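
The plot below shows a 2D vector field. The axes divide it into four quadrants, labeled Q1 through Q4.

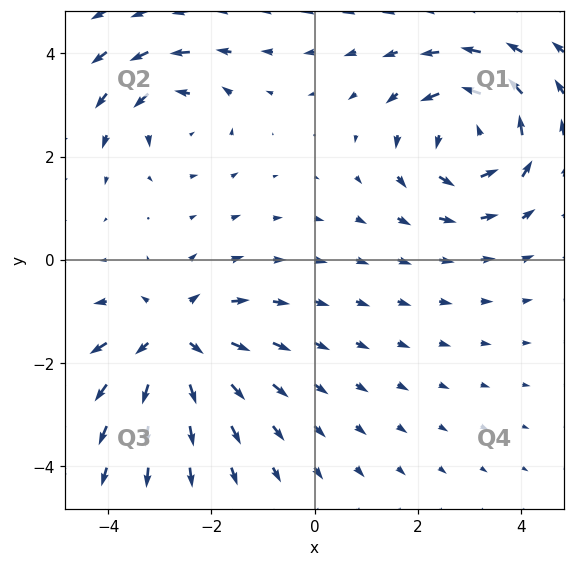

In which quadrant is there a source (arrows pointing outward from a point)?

Q3

The source sits at approximately (-2.7, -1.6), which lies in quadrant Q3. The divergence there is about +4, positive as expected for a source.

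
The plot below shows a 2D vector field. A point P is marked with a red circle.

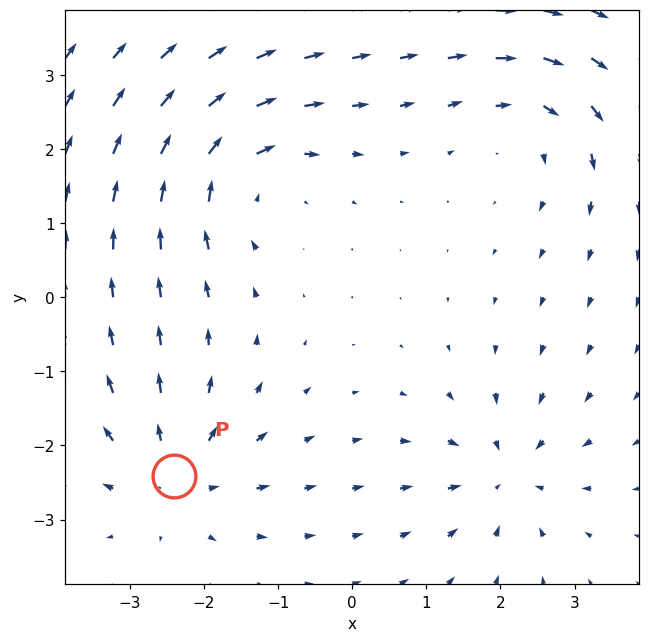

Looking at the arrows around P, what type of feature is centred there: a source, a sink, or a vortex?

At P (-2.4, -2.4) the arrows spread outward. Divergence about +4, curl ≈0 — positive divergence with near-zero curl is a source.

source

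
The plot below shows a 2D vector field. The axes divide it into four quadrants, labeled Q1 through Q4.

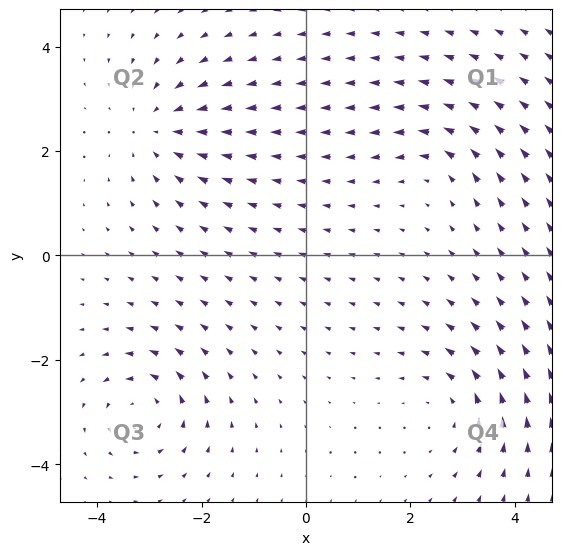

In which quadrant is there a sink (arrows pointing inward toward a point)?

The sink sits at approximately (-2.8, 2.4), which lies in quadrant Q2. The divergence there is about -4, negative as expected for a sink.

Q2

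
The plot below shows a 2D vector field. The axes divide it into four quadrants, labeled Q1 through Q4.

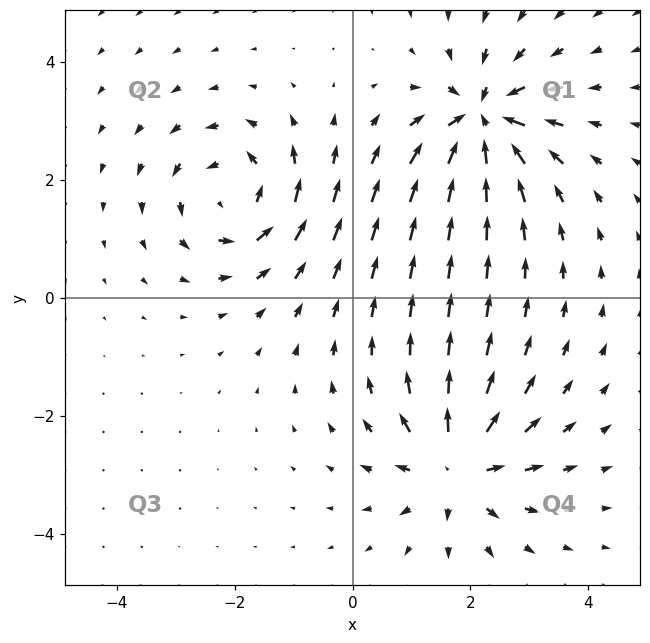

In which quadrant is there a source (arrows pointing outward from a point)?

Q4

The source sits at approximately (1.8, -2.9), which lies in quadrant Q4. The divergence there is about +6, positive as expected for a source.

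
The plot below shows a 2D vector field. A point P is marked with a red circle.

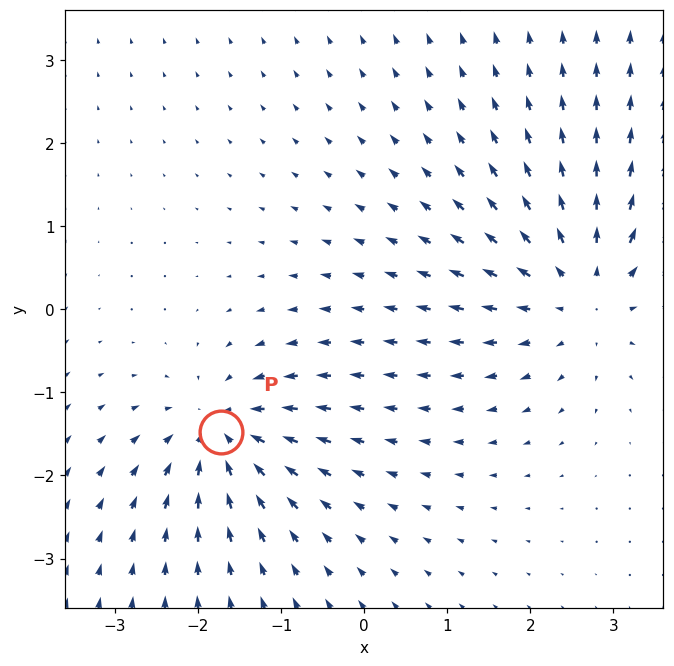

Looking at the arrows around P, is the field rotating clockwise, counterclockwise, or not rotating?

not rotating

Near P at (-1.7, -1.5) the arrows show no circulation. The curl there is ≈0.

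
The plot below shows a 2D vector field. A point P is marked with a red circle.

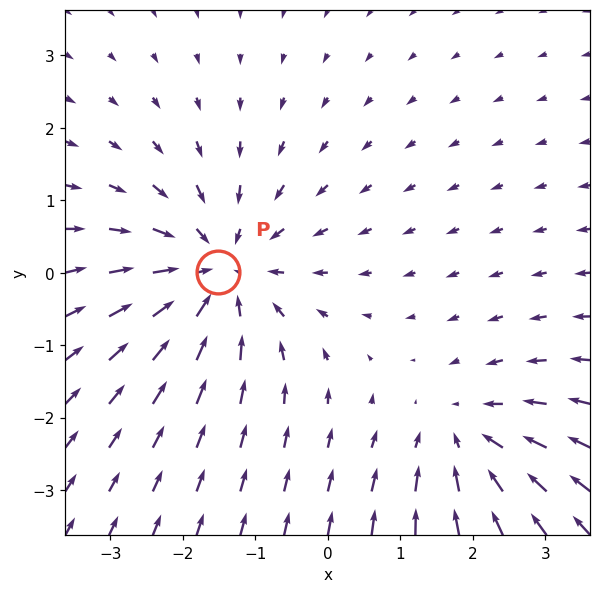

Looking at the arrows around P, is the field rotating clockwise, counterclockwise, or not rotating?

not rotating

Near P at (-1.5, 0.0) the arrows show no circulation. The curl there is ≈0.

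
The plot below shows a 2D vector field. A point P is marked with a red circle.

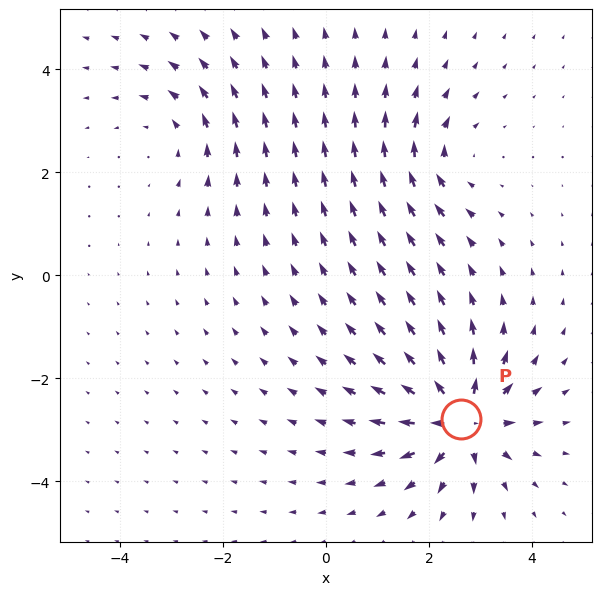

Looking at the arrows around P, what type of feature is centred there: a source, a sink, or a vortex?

source

At P (2.6, -2.8) the arrows spread outward. Divergence about +7, curl ≈0 — positive divergence with near-zero curl is a source.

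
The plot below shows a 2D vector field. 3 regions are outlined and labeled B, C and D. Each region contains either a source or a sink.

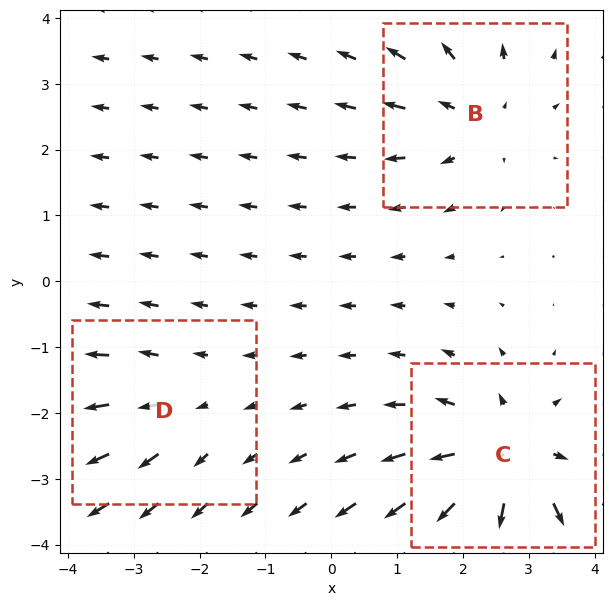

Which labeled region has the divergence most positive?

C

Divergence at each region's feature centre — B: about +4, C: about +6, D: about +2. Region C is most positive.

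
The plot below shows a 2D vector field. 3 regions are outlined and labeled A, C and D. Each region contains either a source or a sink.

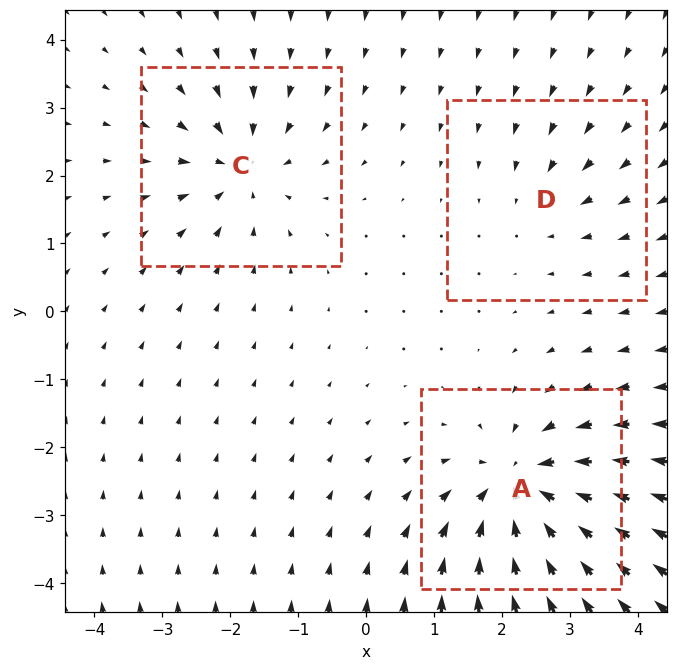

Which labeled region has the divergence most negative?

A

Divergence at each region's feature centre — A: about -6, C: about -4, D: about -2. Region A is most negative.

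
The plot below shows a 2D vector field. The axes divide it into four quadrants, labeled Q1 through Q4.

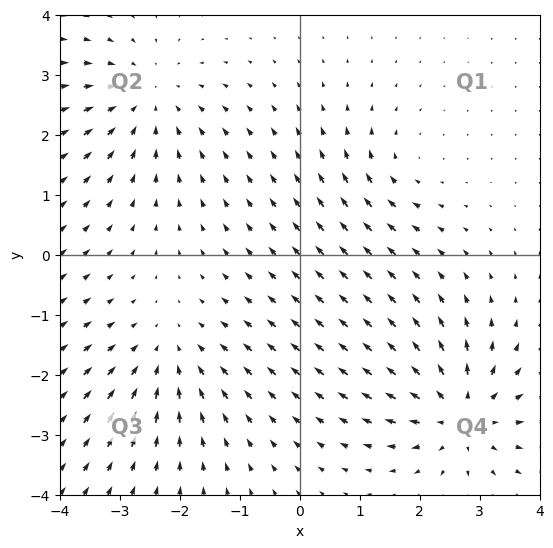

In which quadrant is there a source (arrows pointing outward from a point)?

Q4

The source sits at approximately (2.7, -2.7), which lies in quadrant Q4. The divergence there is about +5, positive as expected for a source.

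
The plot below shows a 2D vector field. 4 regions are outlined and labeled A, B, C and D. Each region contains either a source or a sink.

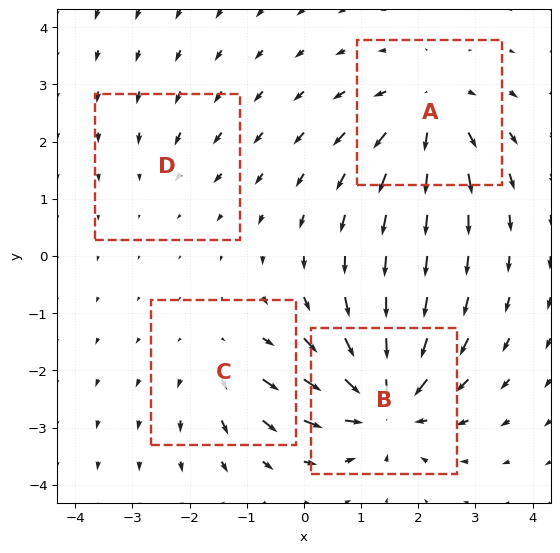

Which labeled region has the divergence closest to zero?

Divergence at each region's feature centre — A: about +5, B: about -7, C: about +3, D: about -2. Region D is closest to zero.

D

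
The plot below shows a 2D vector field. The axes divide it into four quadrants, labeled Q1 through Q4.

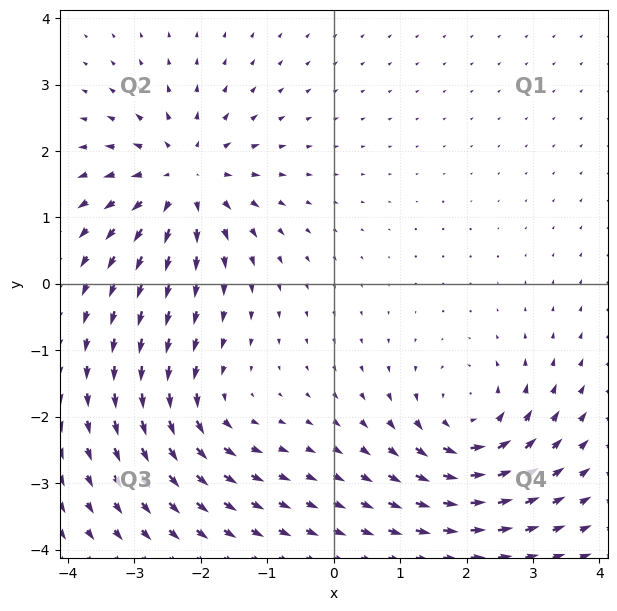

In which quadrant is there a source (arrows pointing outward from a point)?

Q2

The source sits at approximately (-2.2, 1.6), which lies in quadrant Q2. The divergence there is about +5, positive as expected for a source.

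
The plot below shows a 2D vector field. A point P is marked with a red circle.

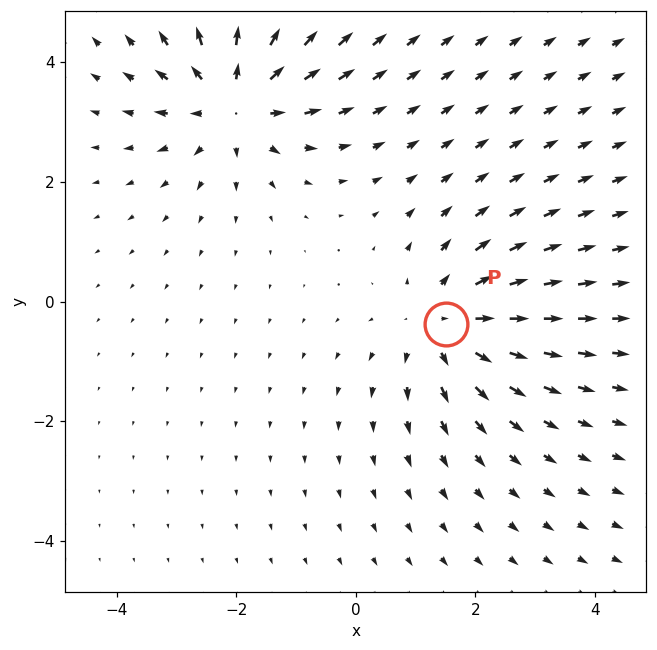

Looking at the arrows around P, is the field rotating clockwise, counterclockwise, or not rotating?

Near P at (1.5, -0.4) the arrows show no circulation. The curl there is ≈0.

not rotating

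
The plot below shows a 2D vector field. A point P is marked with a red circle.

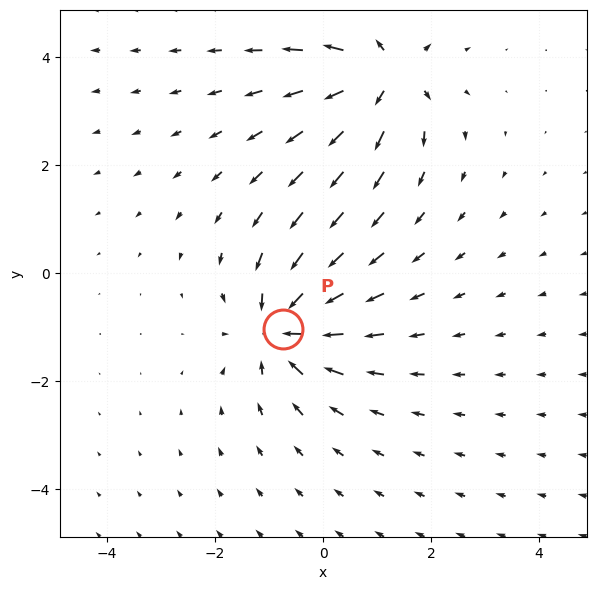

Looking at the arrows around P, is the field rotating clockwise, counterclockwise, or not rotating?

Near P at (-0.7, -1.0) the arrows show no circulation. The curl there is ≈0.

not rotating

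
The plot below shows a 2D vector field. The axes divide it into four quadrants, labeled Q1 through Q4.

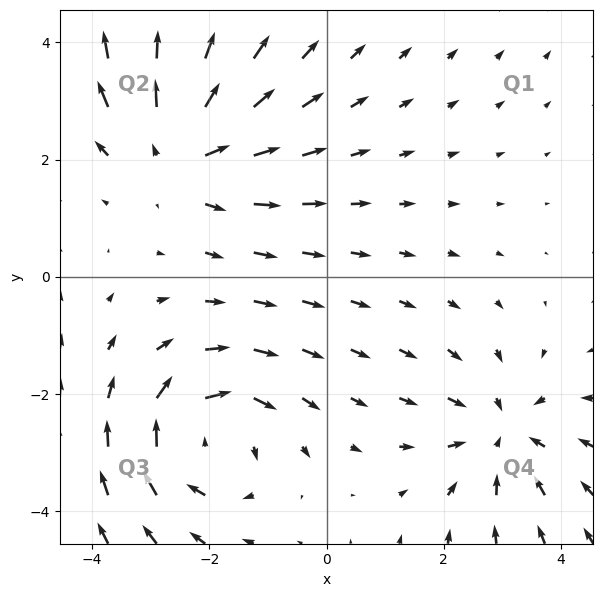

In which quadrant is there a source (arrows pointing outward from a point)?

Q2

The source sits at approximately (-2.5, 2.1), which lies in quadrant Q2. The divergence there is about +3, positive as expected for a source.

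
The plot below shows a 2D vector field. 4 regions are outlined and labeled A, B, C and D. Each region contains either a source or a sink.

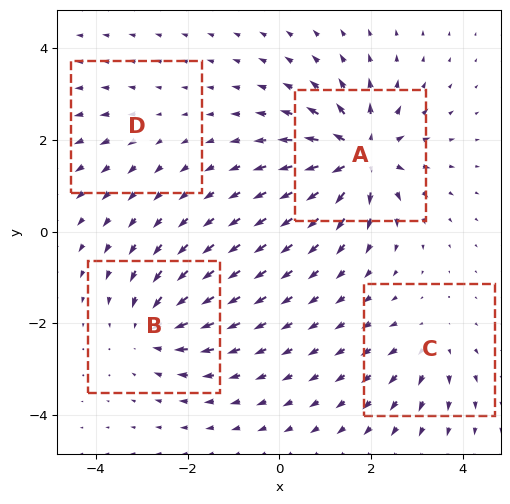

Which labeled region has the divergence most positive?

Divergence at each region's feature centre — A: about +9, B: about -5, C: about +4, D: about +2. Region A is most positive.

A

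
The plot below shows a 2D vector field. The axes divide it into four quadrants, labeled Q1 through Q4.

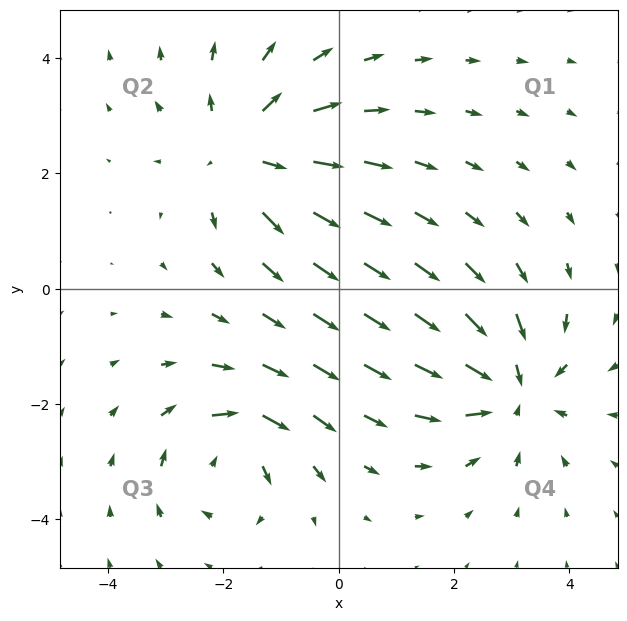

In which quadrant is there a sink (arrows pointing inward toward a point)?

Q4

The sink sits at approximately (3.0, -1.7), which lies in quadrant Q4. The divergence there is about -4, negative as expected for a sink.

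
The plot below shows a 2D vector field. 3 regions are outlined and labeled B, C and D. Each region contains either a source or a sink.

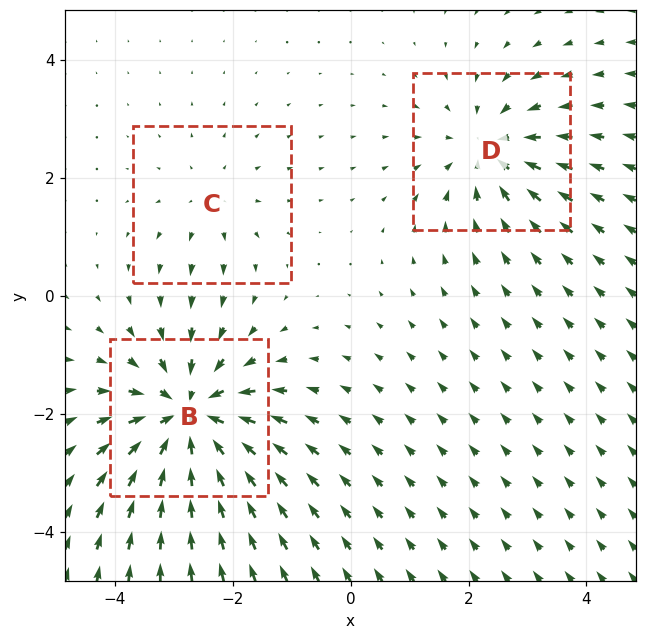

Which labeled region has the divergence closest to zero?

Divergence at each region's feature centre — B: about -6, C: about +2, D: about -4. Region C is closest to zero.

C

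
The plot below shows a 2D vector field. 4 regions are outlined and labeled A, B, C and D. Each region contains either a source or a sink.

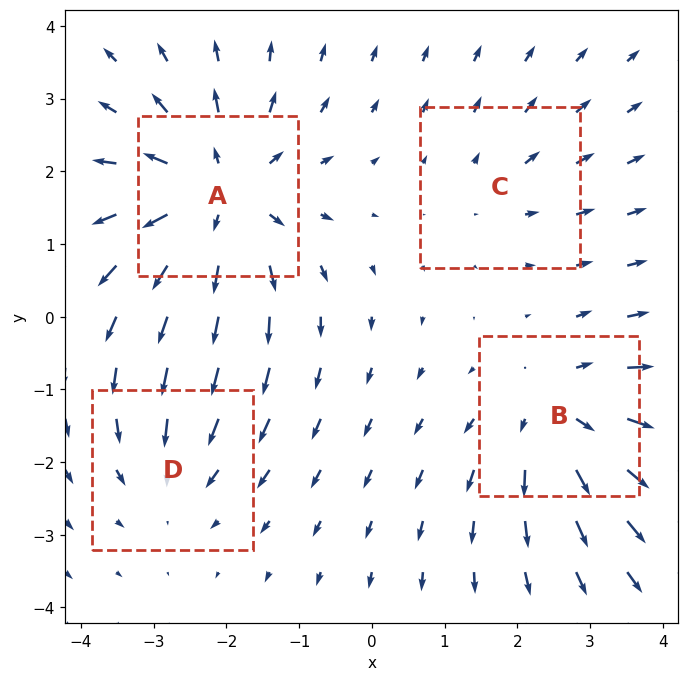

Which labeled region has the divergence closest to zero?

C

Divergence at each region's feature centre — A: about +6, B: about +4, C: about +2, D: about -3. Region C is closest to zero.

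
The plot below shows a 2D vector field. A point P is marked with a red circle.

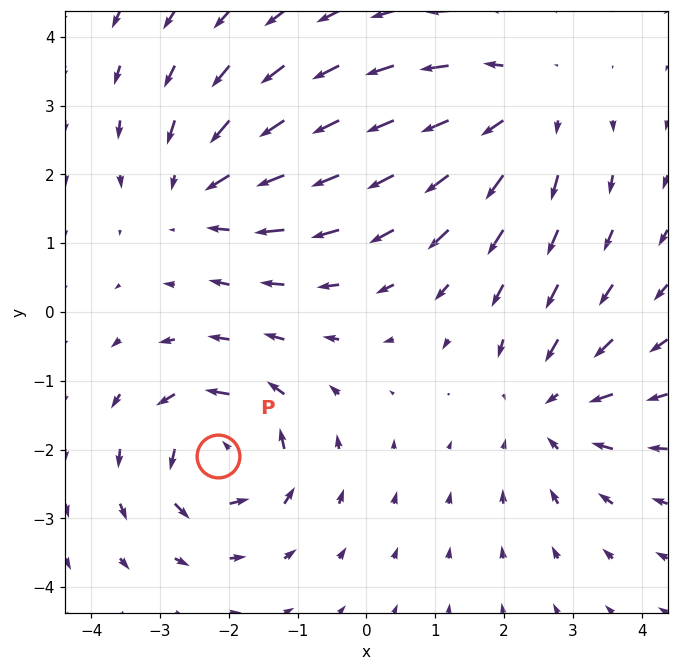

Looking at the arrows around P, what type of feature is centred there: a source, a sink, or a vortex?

At P (-2.2, -2.1) the arrows circulate counterclockwise. Divergence ≈0, curl about +5 — near-zero divergence with nonzero curl is a vortex.

vortex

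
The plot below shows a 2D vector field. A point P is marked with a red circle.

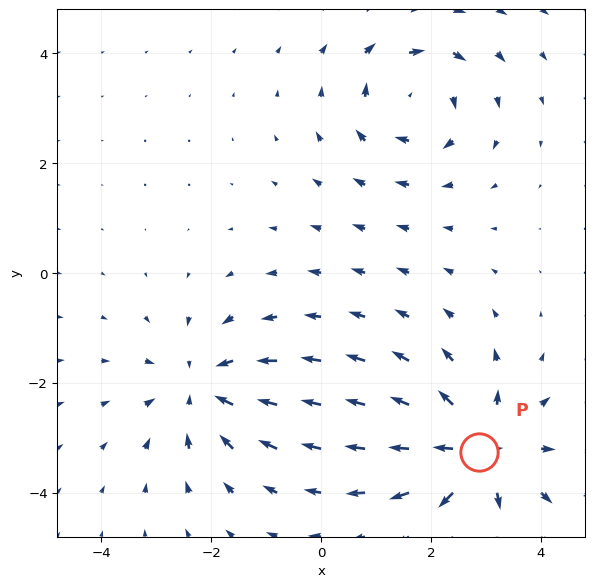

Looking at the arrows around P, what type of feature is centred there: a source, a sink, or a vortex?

At P (2.9, -3.3) the arrows spread outward. Divergence about +4, curl ≈0 — positive divergence with near-zero curl is a source.

source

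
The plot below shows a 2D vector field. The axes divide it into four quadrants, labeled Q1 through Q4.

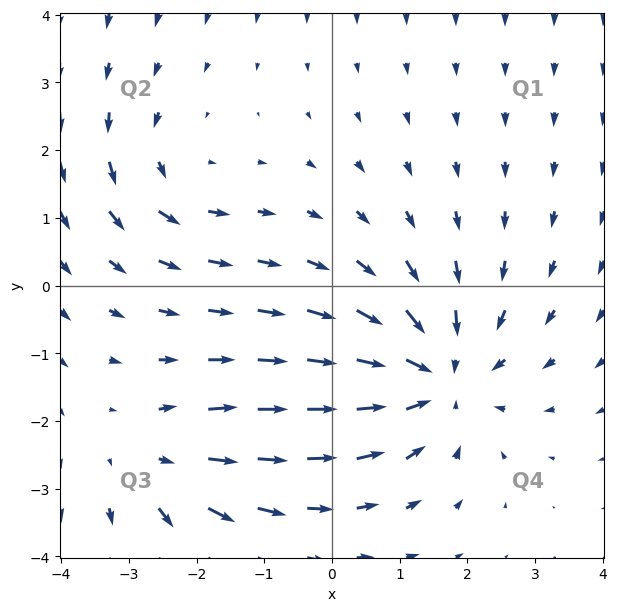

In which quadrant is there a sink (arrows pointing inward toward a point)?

Q4

The sink sits at approximately (1.5, -1.3), which lies in quadrant Q4. The divergence there is about -4, negative as expected for a sink.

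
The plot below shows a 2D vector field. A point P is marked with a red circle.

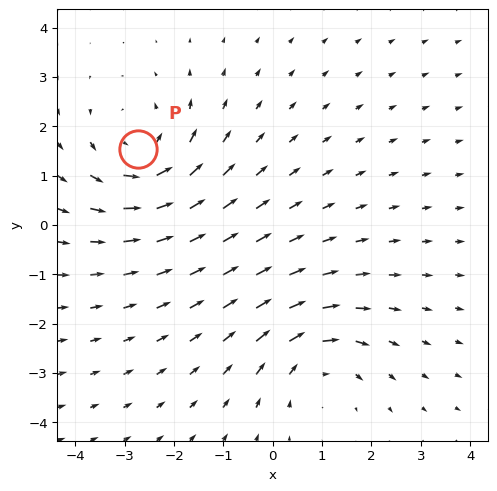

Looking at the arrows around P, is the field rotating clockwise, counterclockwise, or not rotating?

Near P at (-2.7, 1.5) the arrows circulate counterclockwise. The curl (z-component) there is about +4; positive curl means counterclockwise rotation.

counterclockwise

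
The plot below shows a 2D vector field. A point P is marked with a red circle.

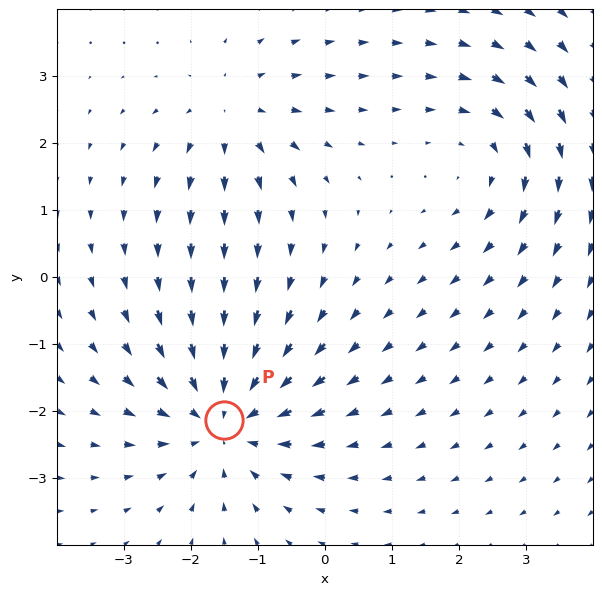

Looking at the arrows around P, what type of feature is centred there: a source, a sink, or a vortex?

sink

At P (-1.5, -2.1) the arrows converge inward. Divergence about -4, curl ≈0 — negative divergence with near-zero curl is a sink.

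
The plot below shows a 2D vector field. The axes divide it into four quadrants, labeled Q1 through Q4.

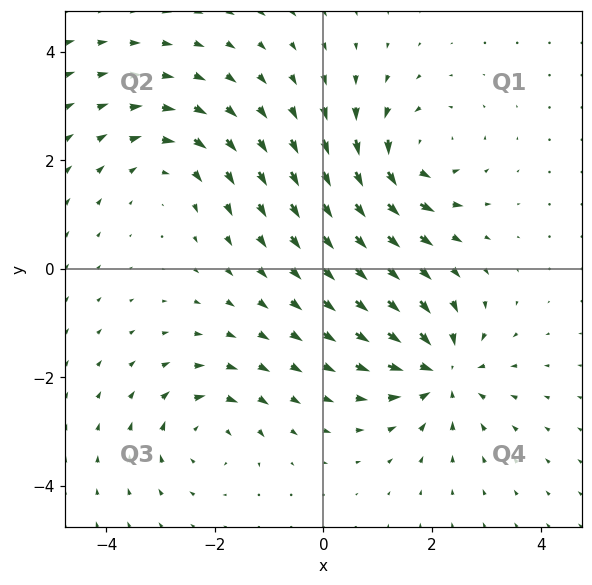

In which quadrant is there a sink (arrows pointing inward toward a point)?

The sink sits at approximately (2.2, -1.9), which lies in quadrant Q4. The divergence there is about -6, negative as expected for a sink.

Q4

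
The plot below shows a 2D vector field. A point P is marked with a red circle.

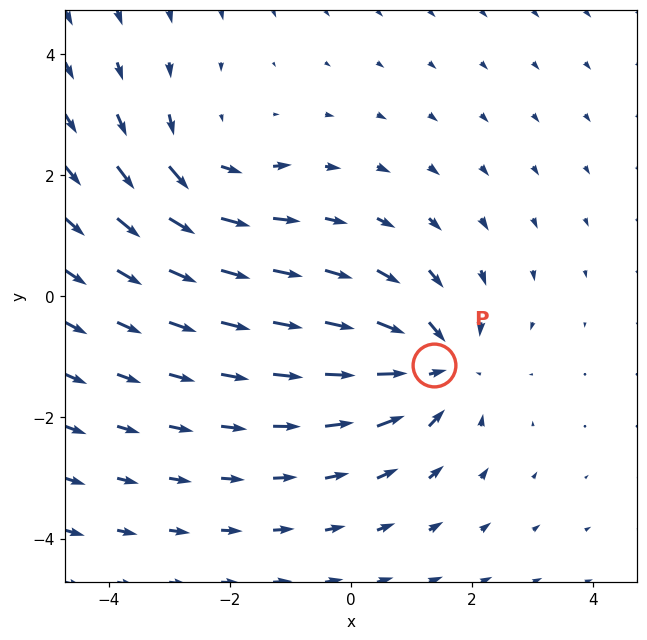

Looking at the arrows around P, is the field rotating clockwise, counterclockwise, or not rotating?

not rotating

Near P at (1.4, -1.1) the arrows show no circulation. The curl there is ≈0.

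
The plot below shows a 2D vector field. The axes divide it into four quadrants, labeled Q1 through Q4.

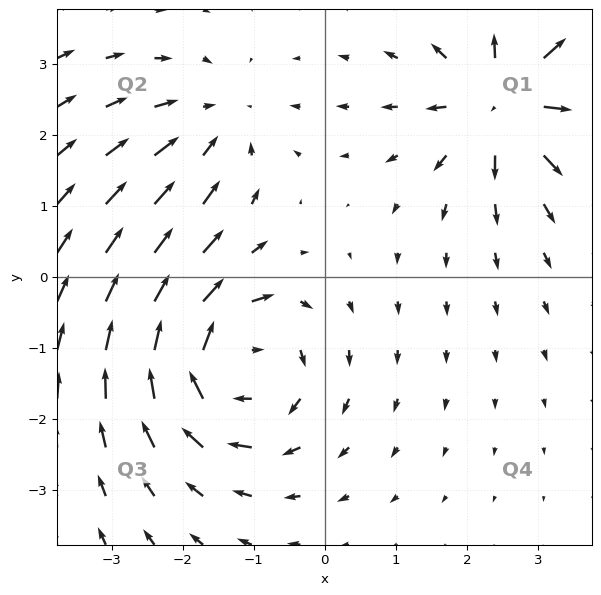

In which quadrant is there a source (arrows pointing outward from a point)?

The source sits at approximately (2.5, 2.5), which lies in quadrant Q1. The divergence there is about +6, positive as expected for a source.

Q1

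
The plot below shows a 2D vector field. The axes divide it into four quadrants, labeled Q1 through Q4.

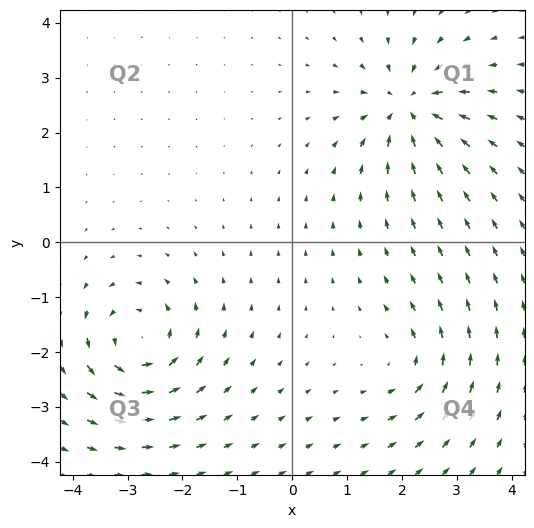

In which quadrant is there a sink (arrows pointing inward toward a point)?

The sink sits at approximately (2.1, 2.5), which lies in quadrant Q1. The divergence there is about -6, negative as expected for a sink.

Q1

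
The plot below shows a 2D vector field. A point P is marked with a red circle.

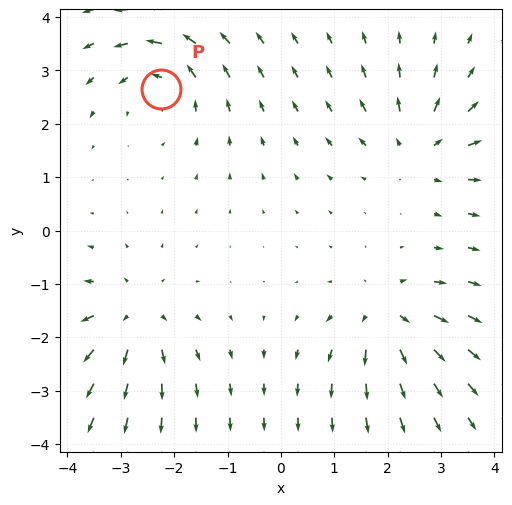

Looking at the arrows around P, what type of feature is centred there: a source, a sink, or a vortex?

vortex

At P (-2.3, 2.7) the arrows circulate counterclockwise. Divergence ≈0, curl about +4 — near-zero divergence with nonzero curl is a vortex.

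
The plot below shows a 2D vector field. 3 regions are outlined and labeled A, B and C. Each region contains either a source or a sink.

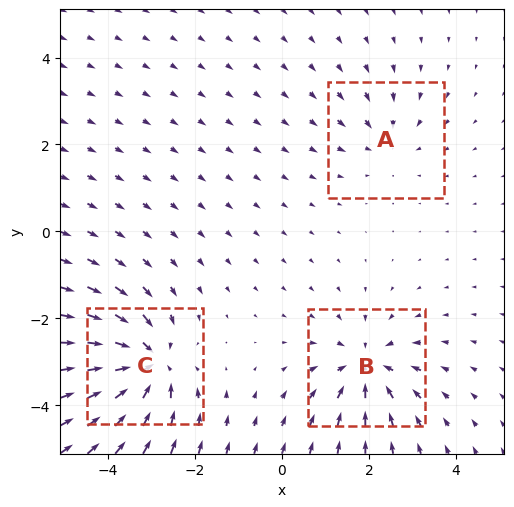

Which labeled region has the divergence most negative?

Divergence at each region's feature centre — A: about -2, B: about -4, C: about -5. Region C is most negative.

C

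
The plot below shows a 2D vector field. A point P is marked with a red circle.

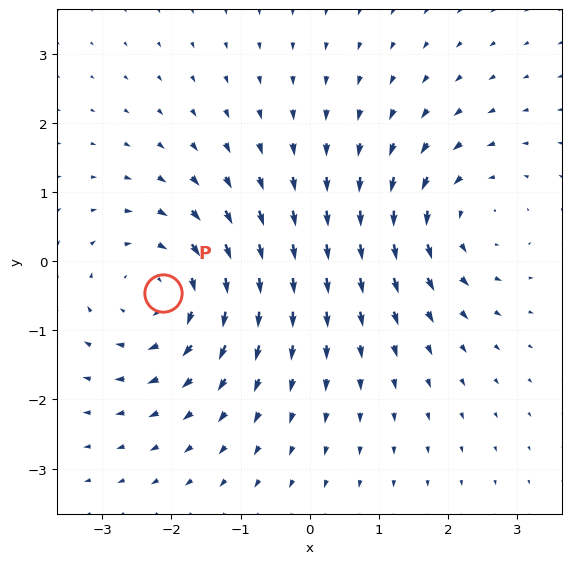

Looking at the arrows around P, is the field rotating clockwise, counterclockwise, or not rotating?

Near P at (-2.1, -0.5) the arrows circulate clockwise. The curl (z-component) there is about -4; negative curl means clockwise rotation.

clockwise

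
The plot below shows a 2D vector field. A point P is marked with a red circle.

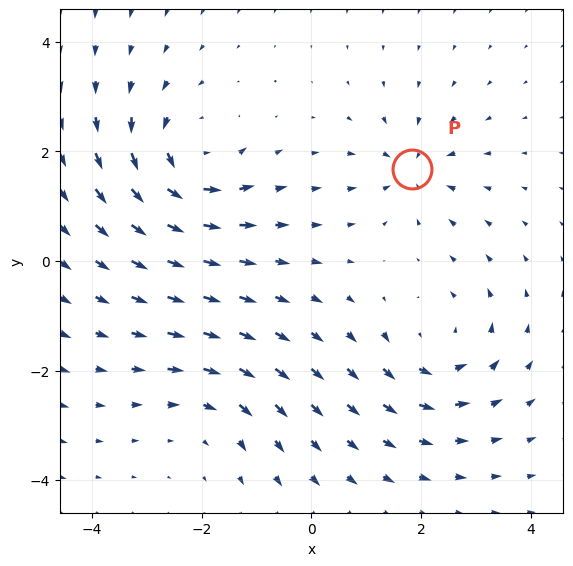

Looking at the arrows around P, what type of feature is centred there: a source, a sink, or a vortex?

sink

At P (1.8, 1.7) the arrows converge inward. Divergence about -4, curl ≈0 — negative divergence with near-zero curl is a sink.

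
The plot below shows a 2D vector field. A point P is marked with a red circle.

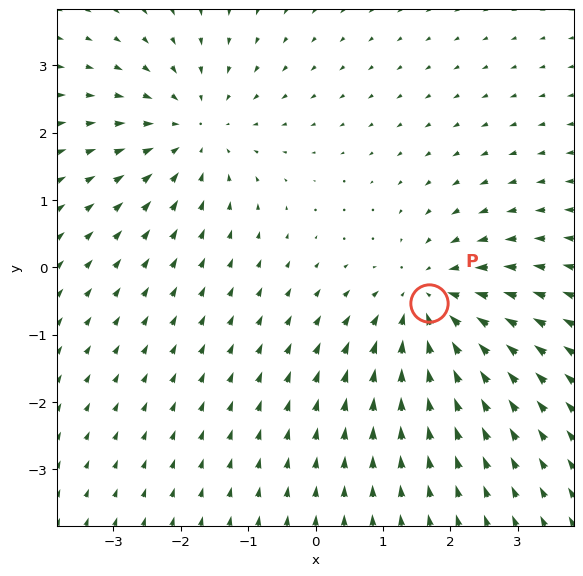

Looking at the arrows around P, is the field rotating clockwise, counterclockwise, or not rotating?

not rotating

Near P at (1.7, -0.5) the arrows show no circulation. The curl there is ≈0.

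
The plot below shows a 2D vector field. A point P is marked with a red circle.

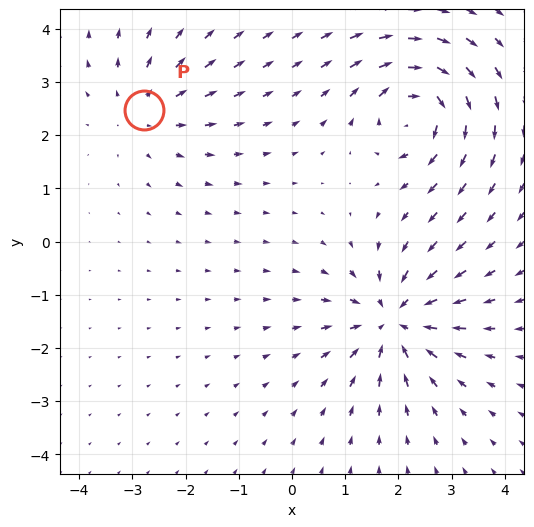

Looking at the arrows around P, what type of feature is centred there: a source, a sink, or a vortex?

source

At P (-2.8, 2.5) the arrows spread outward. Divergence about +3, curl ≈0 — positive divergence with near-zero curl is a source.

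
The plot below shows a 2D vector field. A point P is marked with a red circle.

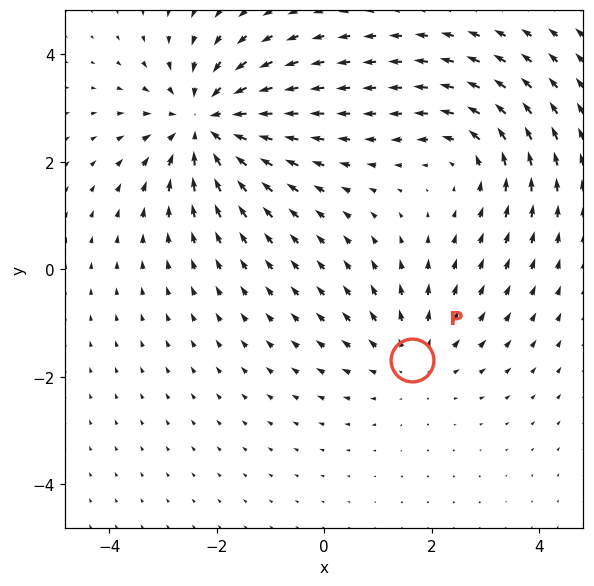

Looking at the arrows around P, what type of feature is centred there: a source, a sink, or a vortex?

source

At P (1.6, -1.7) the arrows spread outward. Divergence about +2, curl ≈0 — positive divergence with near-zero curl is a source.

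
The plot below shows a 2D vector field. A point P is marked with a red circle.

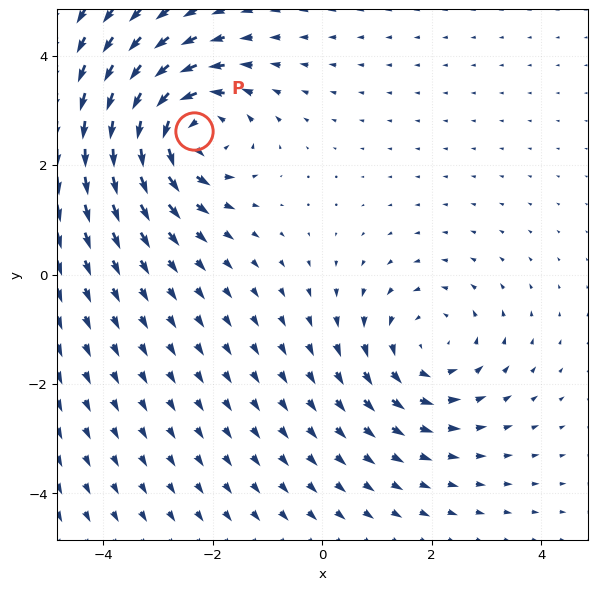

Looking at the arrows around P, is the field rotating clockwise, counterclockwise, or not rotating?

Near P at (-2.3, 2.6) the arrows circulate counterclockwise. The curl (z-component) there is about +4; positive curl means counterclockwise rotation.

counterclockwise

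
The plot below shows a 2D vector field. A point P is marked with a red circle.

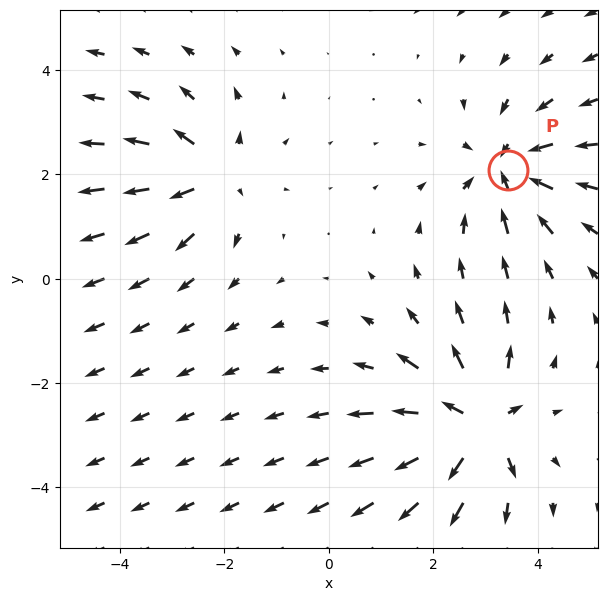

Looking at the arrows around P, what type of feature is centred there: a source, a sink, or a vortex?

At P (3.4, 2.1) the arrows converge inward. Divergence about -3, curl ≈0 — negative divergence with near-zero curl is a sink.

sink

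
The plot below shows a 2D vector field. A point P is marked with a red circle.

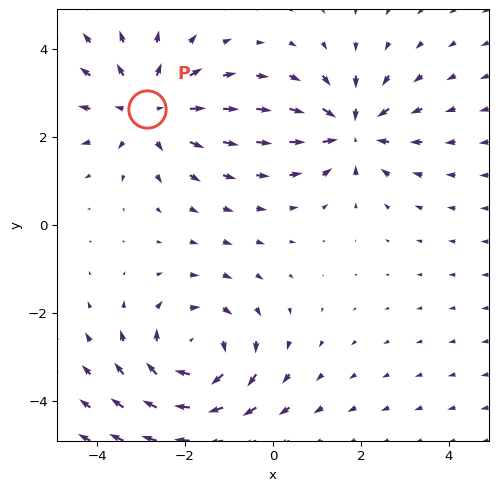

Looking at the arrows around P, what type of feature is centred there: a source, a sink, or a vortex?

At P (-2.9, 2.6) the arrows spread outward. Divergence about +3, curl ≈0 — positive divergence with near-zero curl is a source.

source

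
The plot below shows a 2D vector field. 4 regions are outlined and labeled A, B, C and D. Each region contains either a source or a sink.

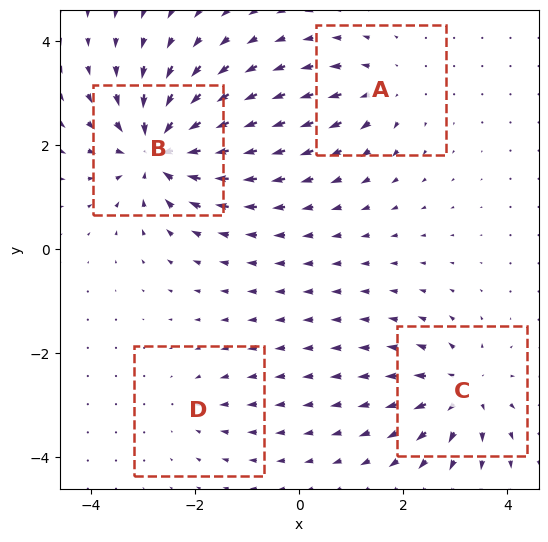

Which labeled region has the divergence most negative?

Divergence at each region's feature centre — A: about +4, B: about -8, C: about +5, D: about -2. Region B is most negative.

B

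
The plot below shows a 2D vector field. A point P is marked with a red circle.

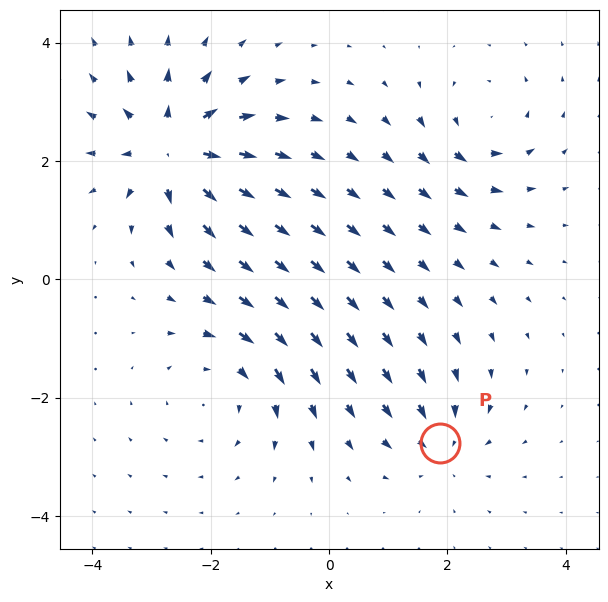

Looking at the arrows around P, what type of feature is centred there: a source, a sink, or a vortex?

At P (1.9, -2.8) the arrows converge inward. Divergence about -4, curl ≈0 — negative divergence with near-zero curl is a sink.

sink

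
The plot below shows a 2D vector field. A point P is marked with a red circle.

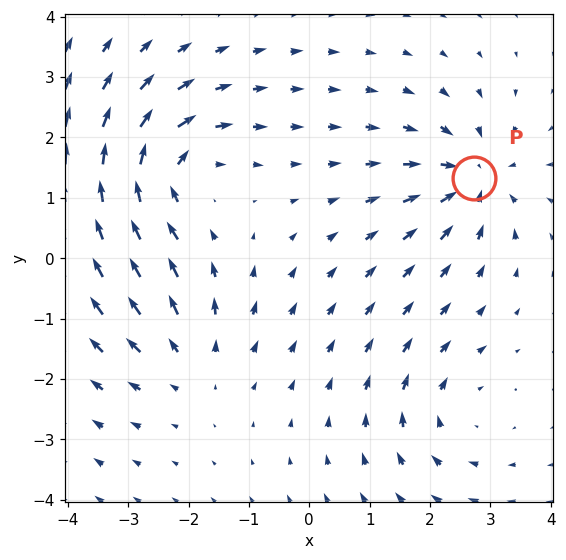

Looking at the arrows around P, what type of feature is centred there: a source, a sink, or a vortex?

sink

At P (2.7, 1.3) the arrows converge inward. Divergence about -6, curl ≈0 — negative divergence with near-zero curl is a sink.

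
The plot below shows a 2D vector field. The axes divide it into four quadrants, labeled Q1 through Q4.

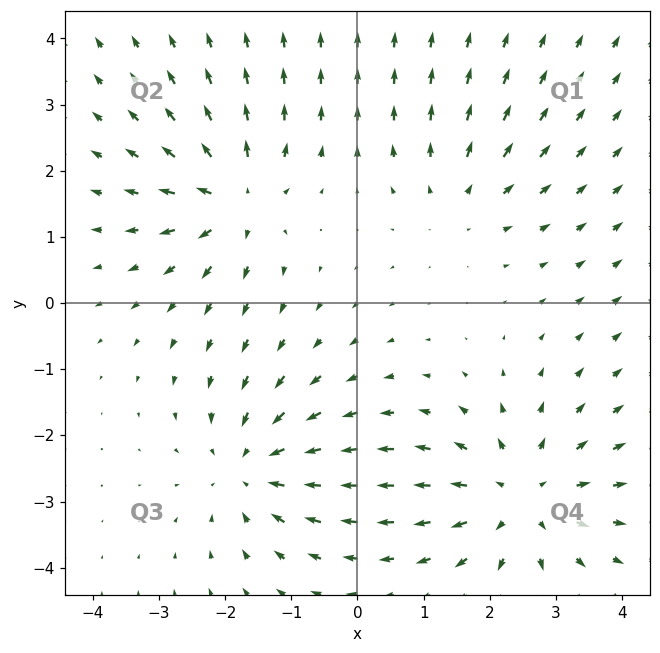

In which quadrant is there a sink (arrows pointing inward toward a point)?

Q3

The sink sits at approximately (-1.6, -2.5), which lies in quadrant Q3. The divergence there is about -4, negative as expected for a sink.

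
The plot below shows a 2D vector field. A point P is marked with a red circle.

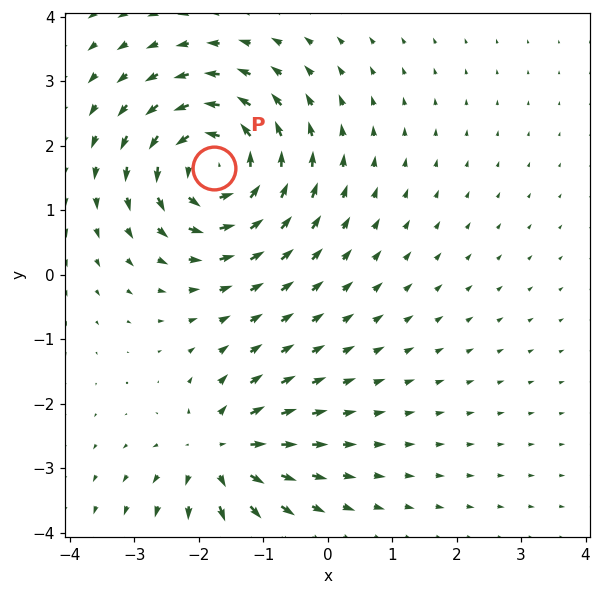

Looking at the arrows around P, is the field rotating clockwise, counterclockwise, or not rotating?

Near P at (-1.8, 1.7) the arrows circulate counterclockwise. The curl (z-component) there is about +6; positive curl means counterclockwise rotation.

counterclockwise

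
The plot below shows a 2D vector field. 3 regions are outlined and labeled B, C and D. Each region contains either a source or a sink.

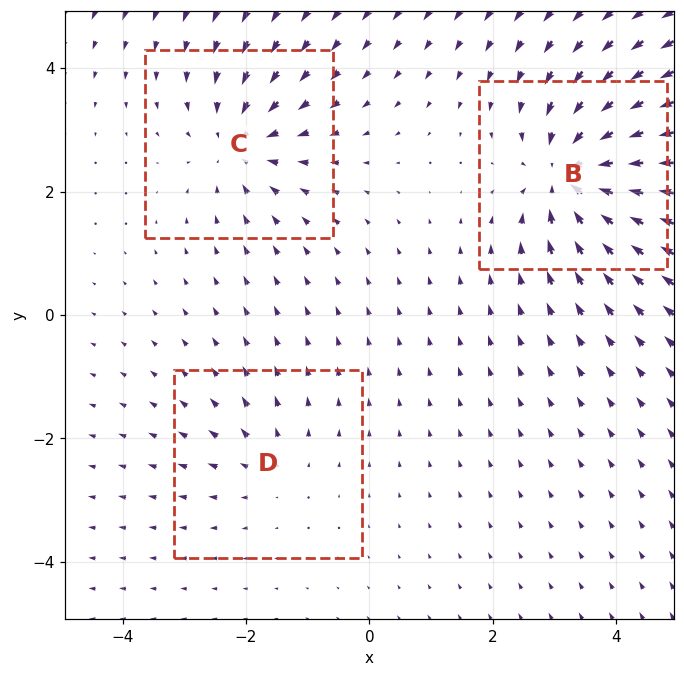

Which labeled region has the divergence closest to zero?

D

Divergence at each region's feature centre — B: about -5, C: about -4, D: about +2. Region D is closest to zero.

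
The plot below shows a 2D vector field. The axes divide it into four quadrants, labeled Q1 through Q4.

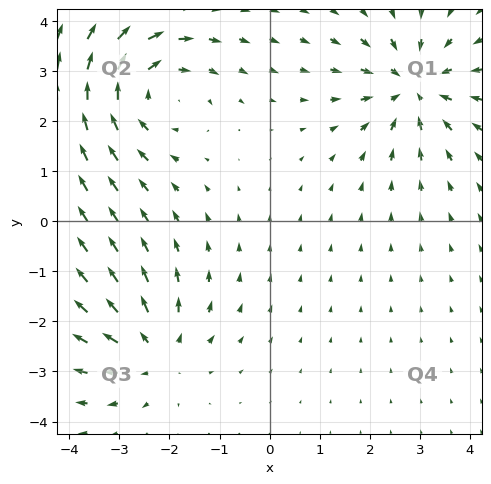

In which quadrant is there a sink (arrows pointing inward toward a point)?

The sink sits at approximately (2.9, 2.7), which lies in quadrant Q1. The divergence there is about -5, negative as expected for a sink.

Q1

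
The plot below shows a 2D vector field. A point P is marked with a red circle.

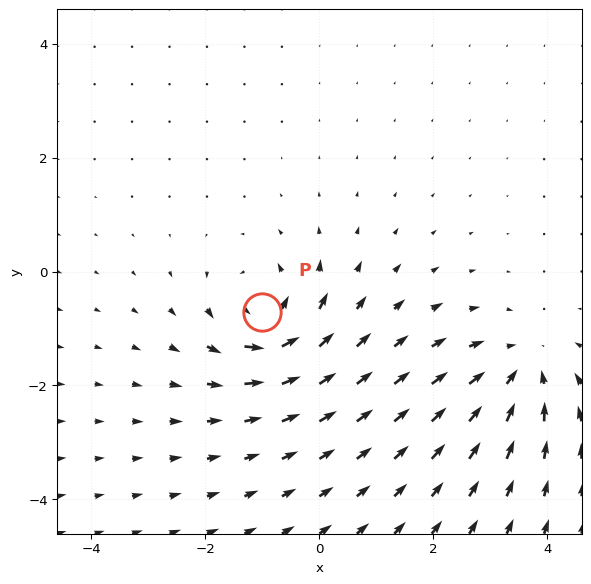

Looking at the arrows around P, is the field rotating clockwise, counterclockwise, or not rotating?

counterclockwise

Near P at (-1.0, -0.7) the arrows circulate counterclockwise. The curl (z-component) there is about +7; positive curl means counterclockwise rotation.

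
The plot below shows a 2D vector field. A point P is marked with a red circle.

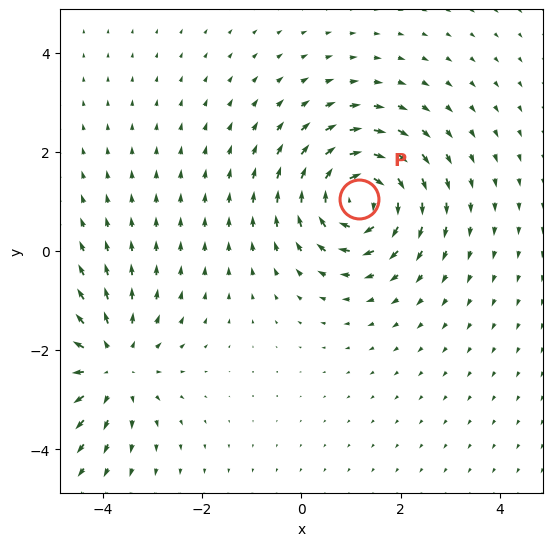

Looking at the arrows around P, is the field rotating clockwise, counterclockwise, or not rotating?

Near P at (1.2, 1.0) the arrows circulate clockwise. The curl (z-component) there is about -6; negative curl means clockwise rotation.

clockwise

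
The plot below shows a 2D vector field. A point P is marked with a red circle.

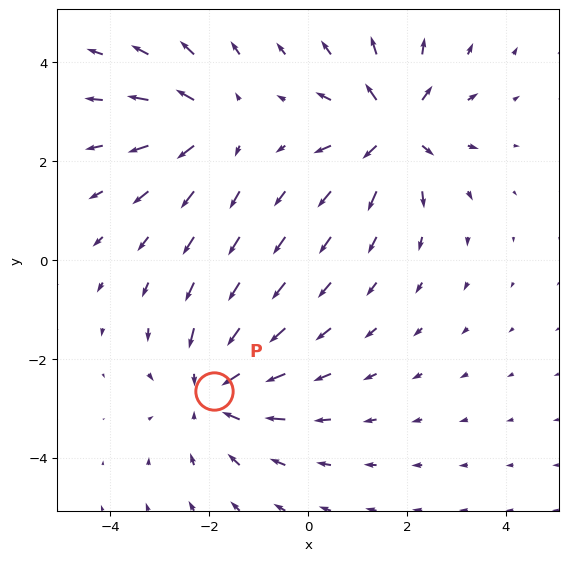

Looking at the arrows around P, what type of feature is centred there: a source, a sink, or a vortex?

sink

At P (-1.9, -2.7) the arrows converge inward. Divergence about -3, curl ≈0 — negative divergence with near-zero curl is a sink.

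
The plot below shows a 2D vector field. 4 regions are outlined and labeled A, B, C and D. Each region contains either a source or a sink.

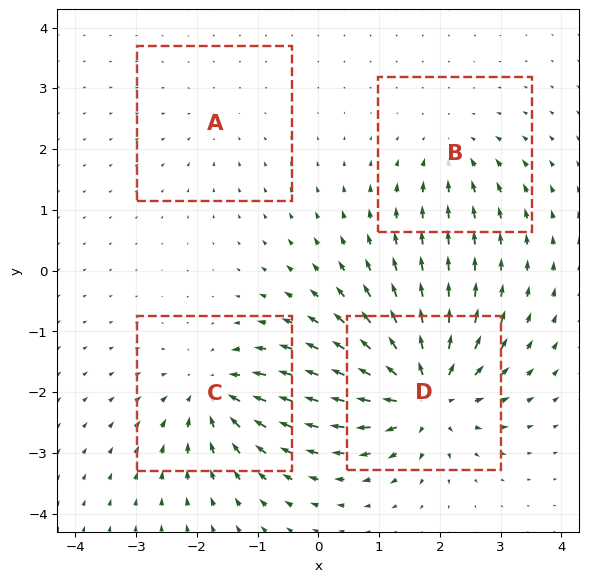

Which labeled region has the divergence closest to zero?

Divergence at each region's feature centre — A: about -2, B: about -4, C: about -6, D: about +9. Region A is closest to zero.

A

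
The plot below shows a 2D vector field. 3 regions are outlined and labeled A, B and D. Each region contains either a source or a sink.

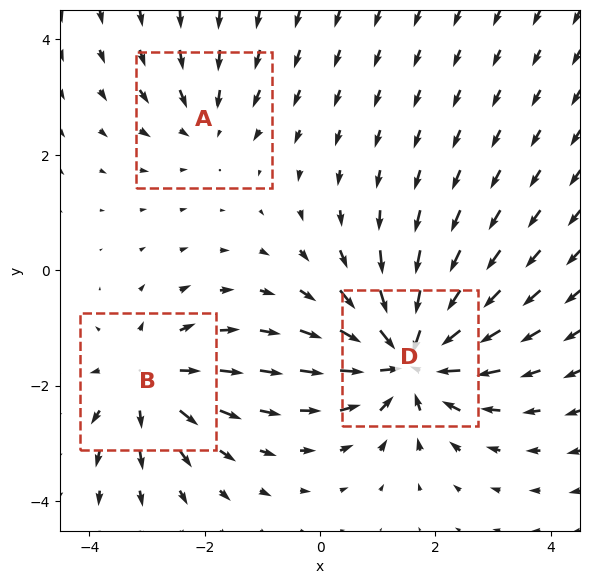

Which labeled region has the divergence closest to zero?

Divergence at each region's feature centre — A: about -2, B: about +3, D: about -6. Region A is closest to zero.

A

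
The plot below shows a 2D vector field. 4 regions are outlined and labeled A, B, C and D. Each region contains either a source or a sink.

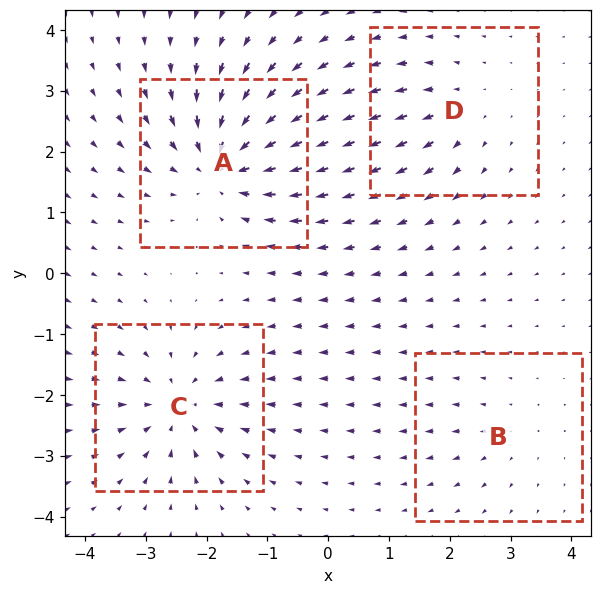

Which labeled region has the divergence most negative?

Divergence at each region's feature centre — A: about -7, B: about +2, C: about -6, D: about +4. Region A is most negative.

A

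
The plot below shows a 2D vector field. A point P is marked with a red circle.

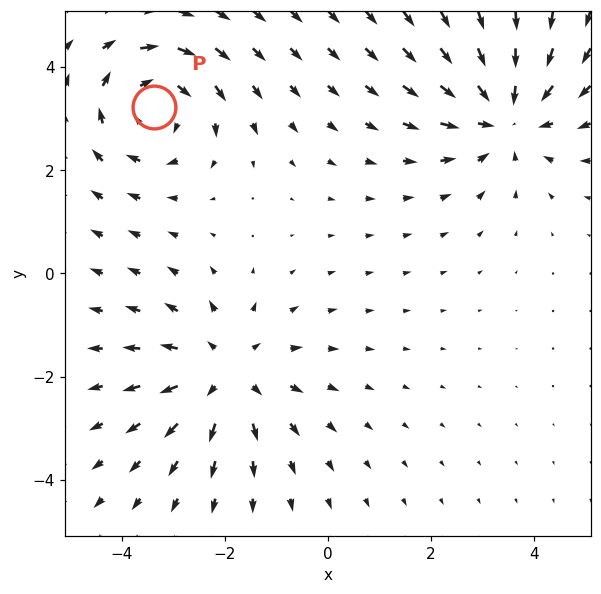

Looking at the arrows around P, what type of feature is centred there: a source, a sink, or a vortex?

At P (-3.4, 3.2) the arrows circulate clockwise. Divergence ≈0, curl about -3 — near-zero divergence with nonzero curl is a vortex.

vortex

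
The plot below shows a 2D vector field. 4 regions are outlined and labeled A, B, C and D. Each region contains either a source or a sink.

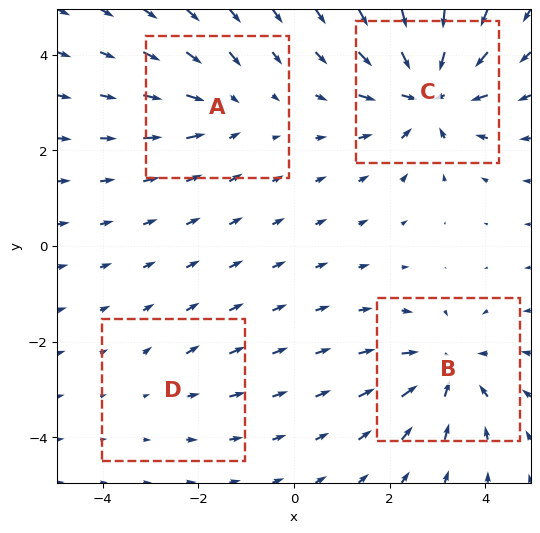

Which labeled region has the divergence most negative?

Divergence at each region's feature centre — A: about -3, B: about -5, C: about -7, D: about +2. Region C is most negative.

C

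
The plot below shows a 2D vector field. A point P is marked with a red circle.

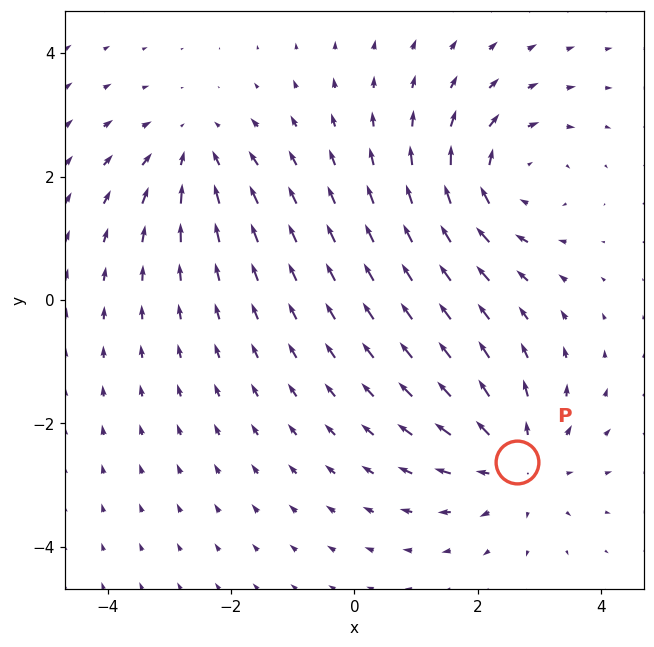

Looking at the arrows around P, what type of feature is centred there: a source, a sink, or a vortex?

source

At P (2.6, -2.6) the arrows spread outward. Divergence about +4, curl ≈0 — positive divergence with near-zero curl is a source.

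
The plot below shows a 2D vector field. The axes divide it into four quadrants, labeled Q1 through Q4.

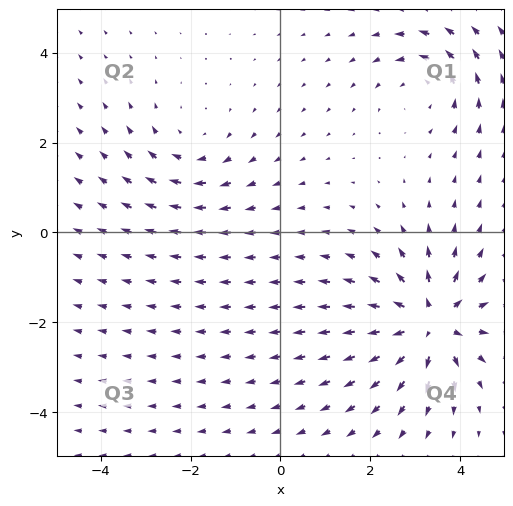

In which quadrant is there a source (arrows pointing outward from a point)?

Q4

The source sits at approximately (3.3, -2.0), which lies in quadrant Q4. The divergence there is about +6, positive as expected for a source.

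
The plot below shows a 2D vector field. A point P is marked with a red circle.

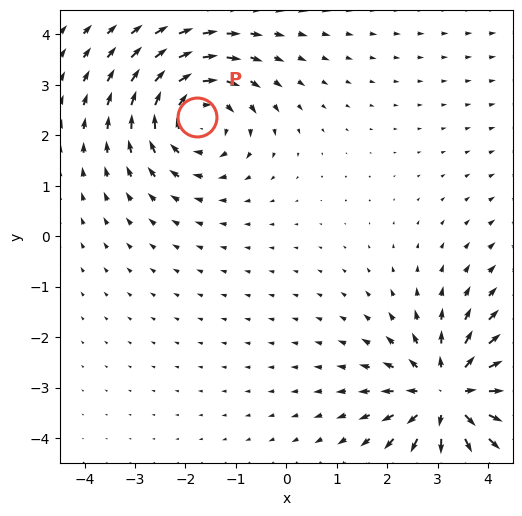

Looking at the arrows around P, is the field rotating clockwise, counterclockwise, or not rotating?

Near P at (-1.8, 2.4) the arrows circulate clockwise. The curl (z-component) there is about -4; negative curl means clockwise rotation.

clockwise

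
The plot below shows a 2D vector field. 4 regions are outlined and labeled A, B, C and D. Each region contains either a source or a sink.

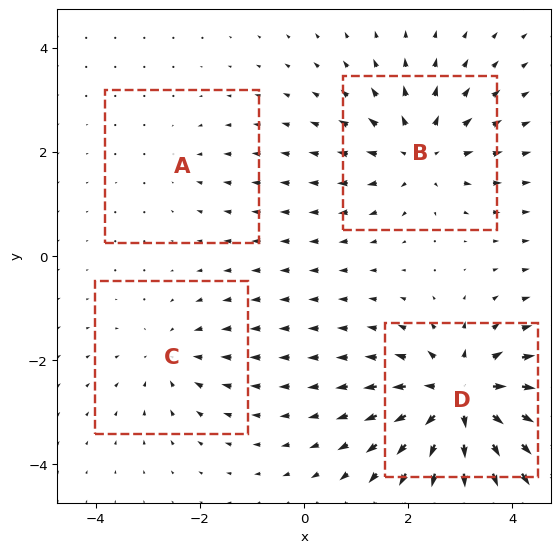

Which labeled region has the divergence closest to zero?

Divergence at each region's feature centre — A: about -2, B: about +5, C: about -3, D: about +7. Region A is closest to zero.

A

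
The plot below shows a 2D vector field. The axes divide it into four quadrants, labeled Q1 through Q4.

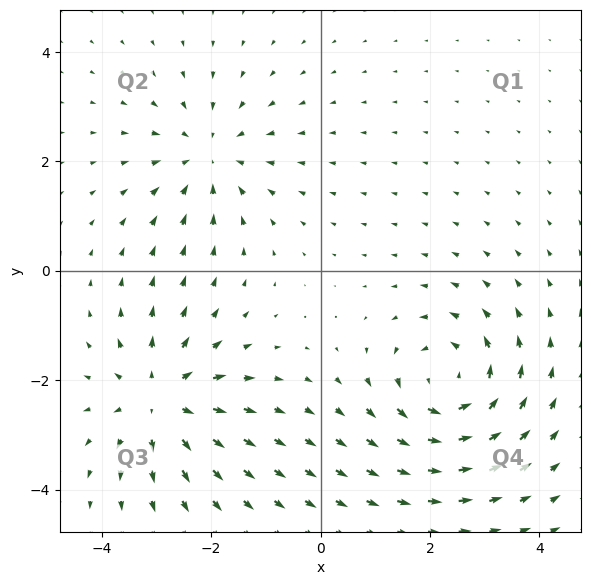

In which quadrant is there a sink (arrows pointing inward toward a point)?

The sink sits at approximately (-2.0, 2.1), which lies in quadrant Q2. The divergence there is about -3, negative as expected for a sink.

Q2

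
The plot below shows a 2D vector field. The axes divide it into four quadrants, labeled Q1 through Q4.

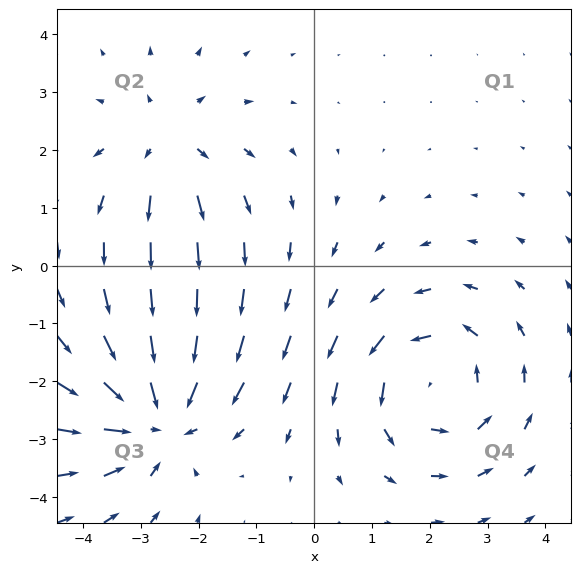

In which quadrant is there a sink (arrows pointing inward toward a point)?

The sink sits at approximately (-2.7, -2.6), which lies in quadrant Q3. The divergence there is about -4, negative as expected for a sink.

Q3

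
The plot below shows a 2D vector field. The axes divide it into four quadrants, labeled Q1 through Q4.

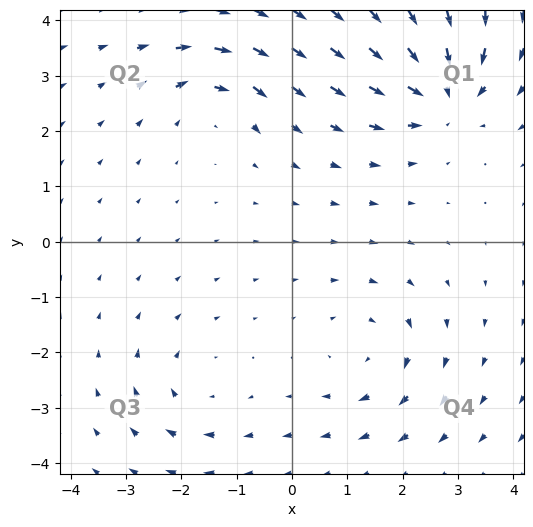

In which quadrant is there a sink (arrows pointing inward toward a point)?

The sink sits at approximately (2.7, 2.7), which lies in quadrant Q1. The divergence there is about -6, negative as expected for a sink.

Q1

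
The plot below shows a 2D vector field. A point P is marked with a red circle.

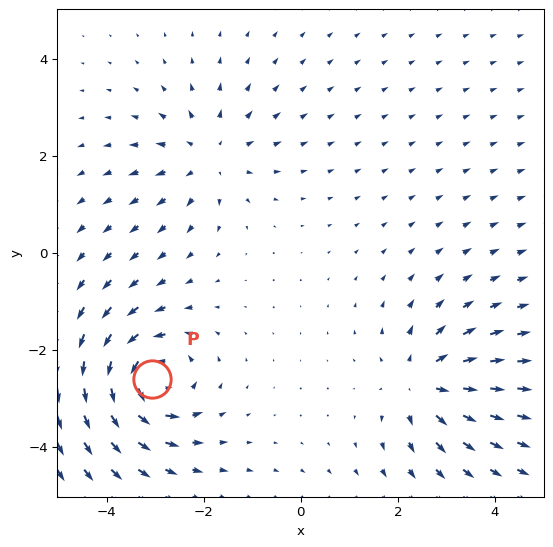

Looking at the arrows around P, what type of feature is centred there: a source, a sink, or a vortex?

vortex

At P (-3.1, -2.6) the arrows circulate counterclockwise. Divergence ≈0, curl about +6 — near-zero divergence with nonzero curl is a vortex.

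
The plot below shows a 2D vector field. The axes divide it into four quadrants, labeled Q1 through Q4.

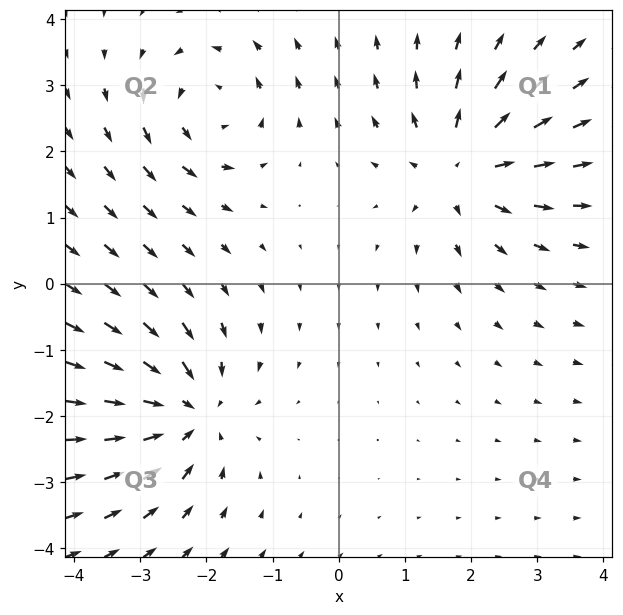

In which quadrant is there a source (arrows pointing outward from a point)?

Q1

The source sits at approximately (1.8, 1.7), which lies in quadrant Q1. The divergence there is about +4, positive as expected for a source.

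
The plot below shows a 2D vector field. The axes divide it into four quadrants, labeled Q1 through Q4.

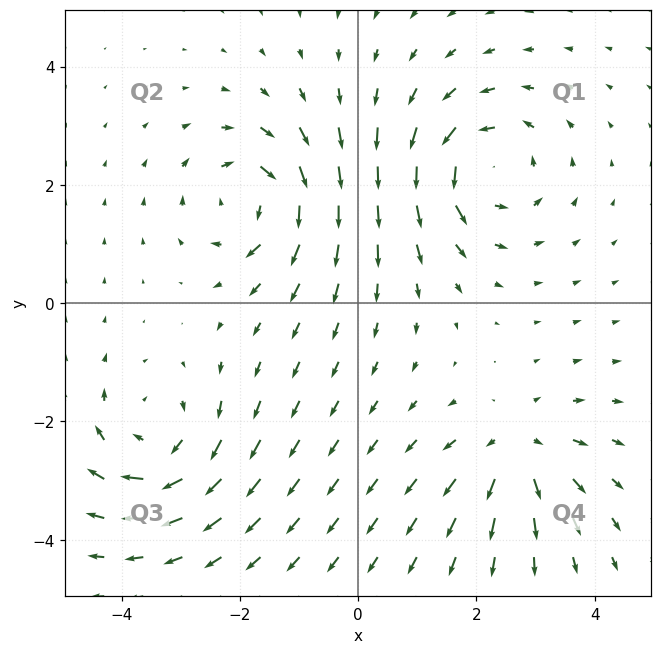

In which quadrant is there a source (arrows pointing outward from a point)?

The source sits at approximately (2.7, -2.5), which lies in quadrant Q4. The divergence there is about +4, positive as expected for a source.

Q4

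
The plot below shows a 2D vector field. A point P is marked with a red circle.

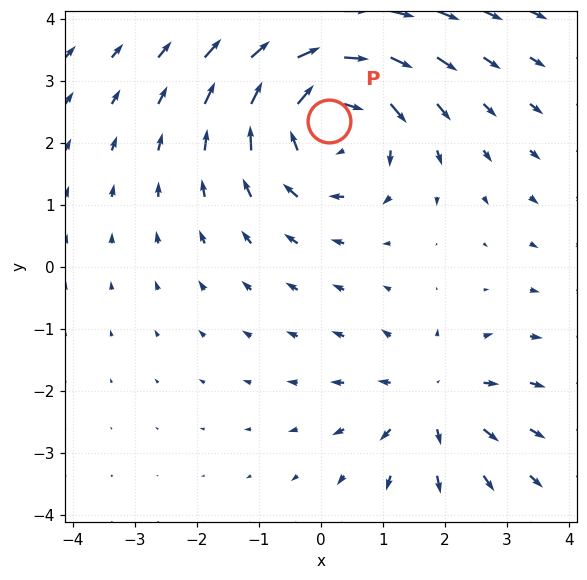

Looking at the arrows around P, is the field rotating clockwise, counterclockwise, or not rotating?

Near P at (0.1, 2.3) the arrows circulate clockwise. The curl (z-component) there is about -4; negative curl means clockwise rotation.

clockwise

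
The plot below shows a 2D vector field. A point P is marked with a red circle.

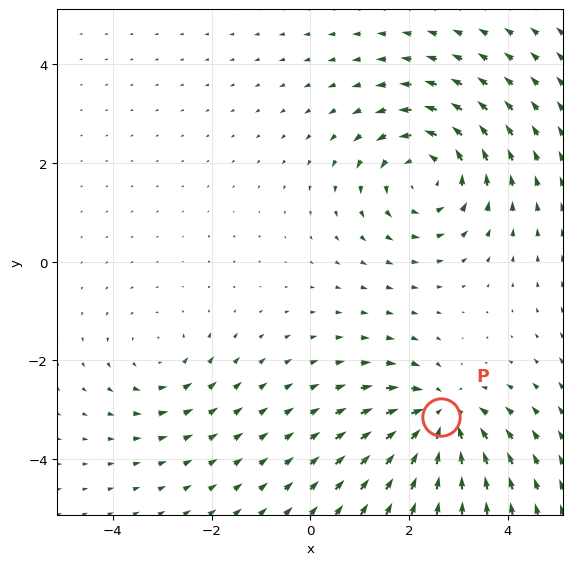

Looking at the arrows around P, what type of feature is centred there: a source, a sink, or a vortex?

sink

At P (2.7, -3.1) the arrows converge inward. Divergence about -5, curl ≈0 — negative divergence with near-zero curl is a sink.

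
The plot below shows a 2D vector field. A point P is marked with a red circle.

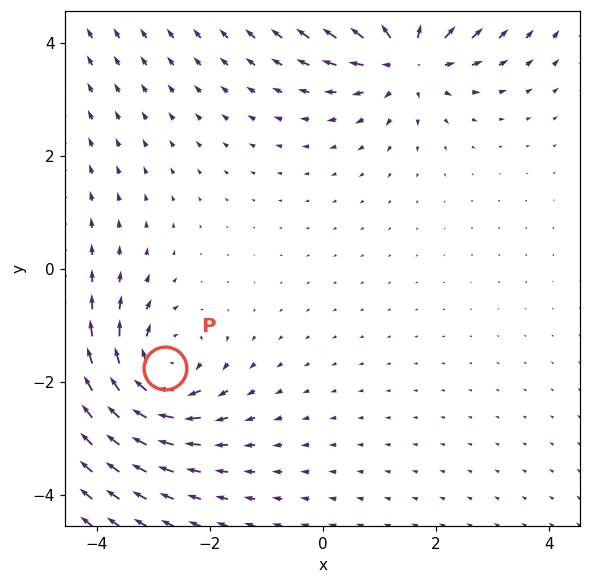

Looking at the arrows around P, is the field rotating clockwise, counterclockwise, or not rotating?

Near P at (-2.8, -1.8) the arrows circulate clockwise. The curl (z-component) there is about -4; negative curl means clockwise rotation.

clockwise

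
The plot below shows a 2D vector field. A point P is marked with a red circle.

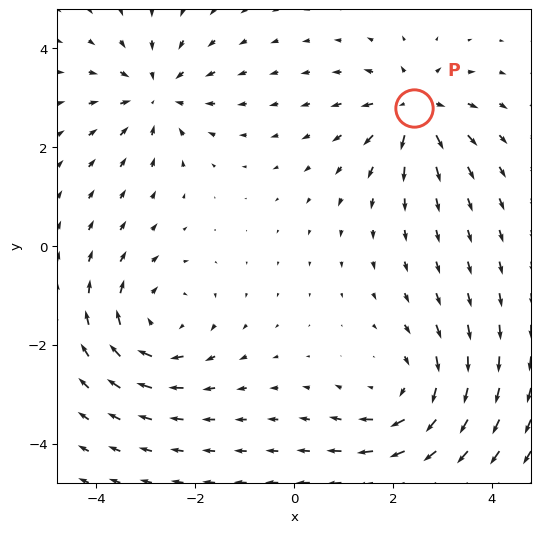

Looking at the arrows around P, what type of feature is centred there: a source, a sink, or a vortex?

source

At P (2.4, 2.8) the arrows spread outward. Divergence about +5, curl ≈0 — positive divergence with near-zero curl is a source.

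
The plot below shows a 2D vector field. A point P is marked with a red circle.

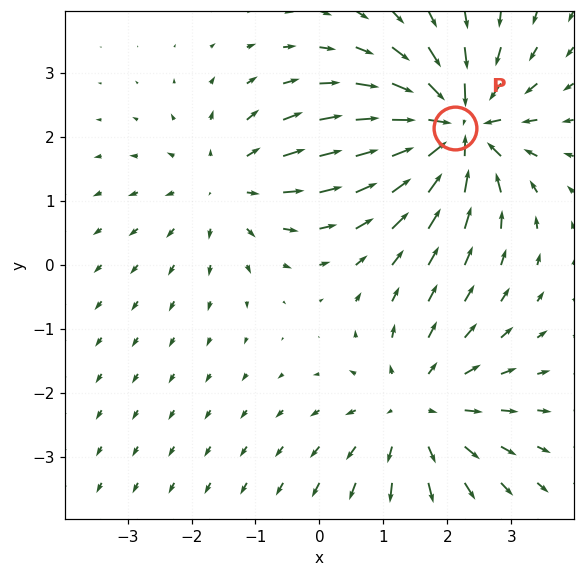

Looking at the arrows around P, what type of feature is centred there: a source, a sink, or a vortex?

sink

At P (2.1, 2.1) the arrows converge inward. Divergence about -7, curl ≈0 — negative divergence with near-zero curl is a sink.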